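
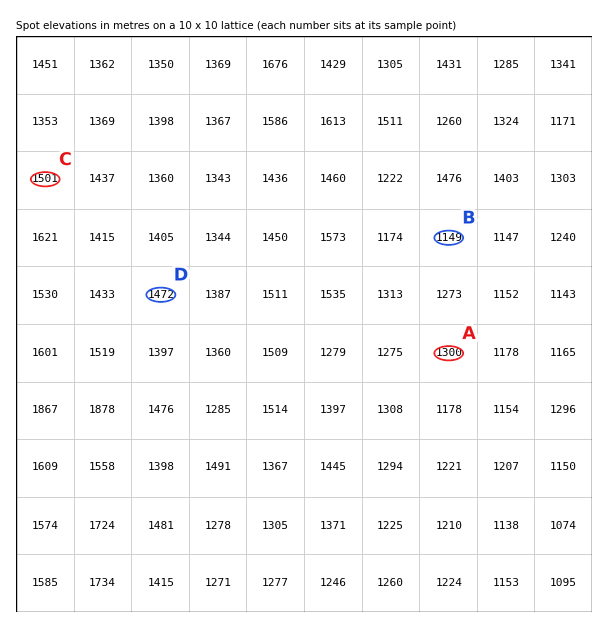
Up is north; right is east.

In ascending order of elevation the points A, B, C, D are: B A D C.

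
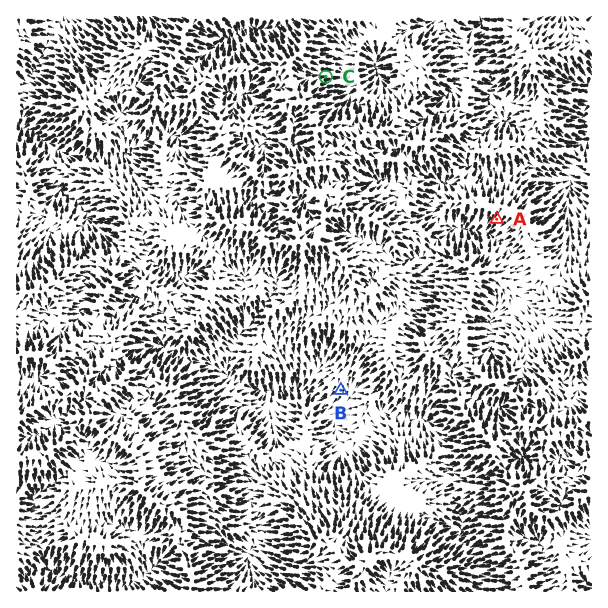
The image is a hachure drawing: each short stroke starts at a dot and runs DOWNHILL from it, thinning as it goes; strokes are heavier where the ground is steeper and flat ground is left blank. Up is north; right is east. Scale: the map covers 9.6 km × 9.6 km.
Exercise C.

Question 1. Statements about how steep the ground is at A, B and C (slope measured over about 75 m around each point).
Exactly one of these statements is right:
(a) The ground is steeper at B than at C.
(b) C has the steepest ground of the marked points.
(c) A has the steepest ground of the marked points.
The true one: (b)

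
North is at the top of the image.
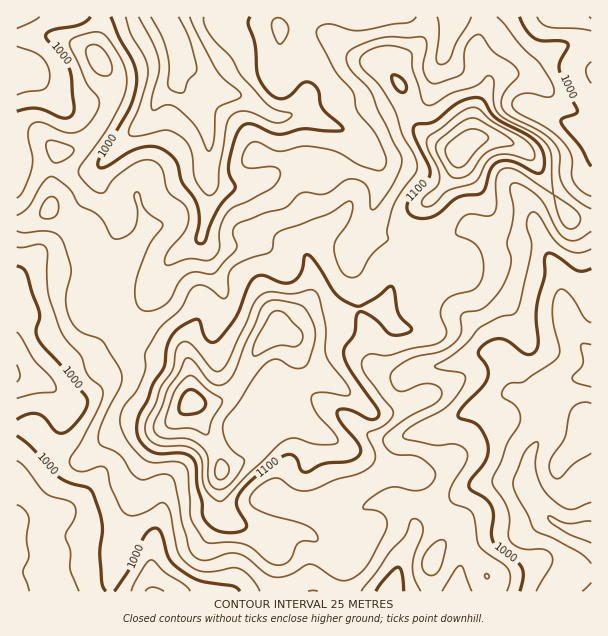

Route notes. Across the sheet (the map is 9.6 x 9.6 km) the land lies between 910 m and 1210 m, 1040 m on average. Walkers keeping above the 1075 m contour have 23.3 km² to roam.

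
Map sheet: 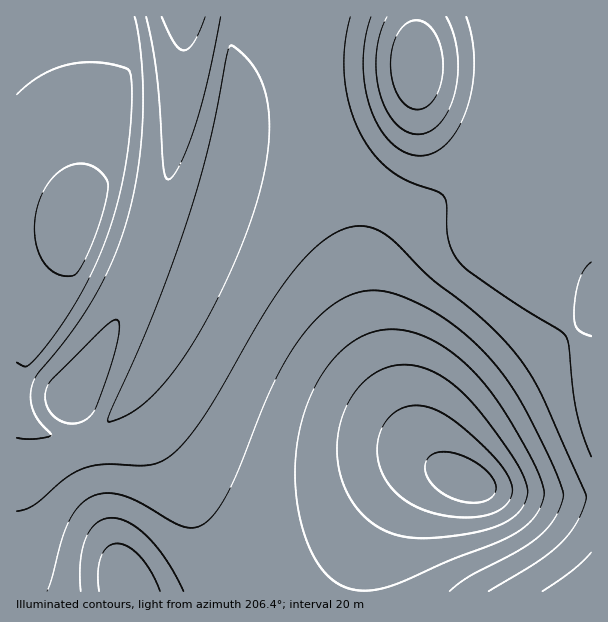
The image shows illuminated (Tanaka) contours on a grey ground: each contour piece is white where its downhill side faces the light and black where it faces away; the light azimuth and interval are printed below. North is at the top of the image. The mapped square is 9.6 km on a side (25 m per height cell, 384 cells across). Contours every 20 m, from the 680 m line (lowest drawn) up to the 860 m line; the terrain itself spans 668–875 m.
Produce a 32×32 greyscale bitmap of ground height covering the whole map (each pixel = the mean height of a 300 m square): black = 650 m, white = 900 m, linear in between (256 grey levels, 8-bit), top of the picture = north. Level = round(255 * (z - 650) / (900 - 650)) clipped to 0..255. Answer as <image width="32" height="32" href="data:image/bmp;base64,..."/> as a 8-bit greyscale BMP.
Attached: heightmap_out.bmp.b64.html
<image width="32" height="32" href="data:image/bmp;base64,Qk02CAAAAAAAADYEAAAoAAAAIAAAACAAAAABAAgAAAAAAAAEAAATCwAAEwsAAAABAAAAAAAAAAAAAAEBAQACAgIAAwMDAAQEBAAFBQUABgYGAAcHBwAICAgACQkJAAoKCgALCwsADAwMAA0NDQAODg4ADw8PABAQEAAREREAEhISABMTEwAUFBQAFRUVABYWFgAXFxcAGBgYABkZGQAaGhoAGxsbABwcHAAdHR0AHh4eAB8fHwAgICAAISEhACIiIgAjIyMAJCQkACUlJQAmJiYAJycnACgoKAApKSkAKioqACsrKwAsLCwALS0tAC4uLgAvLy8AMDAwADExMQAyMjIAMzMzADQ0NAA1NTUANjY2ADc3NwA4ODgAOTk5ADo6OgA7OzsAPDw8AD09PQA+Pj4APz8/AEBAQABBQUEAQkJCAENDQwBEREQARUVFAEZGRgBHR0cASEhIAElJSQBKSkoAS0tLAExMTABNTU0ATk5OAE9PTwBQUFAAUVFRAFJSUgBTU1MAVFRUAFVVVQBWVlYAV1dXAFhYWABZWVkAWlpaAFtbWwBcXFwAXV1dAF5eXgBfX18AYGBgAGFhYQBiYmIAY2NjAGRkZABlZWUAZmZmAGdnZwBoaGgAaWlpAGpqagBra2sAbGxsAG1tbQBubm4Ab29vAHBwcABxcXEAcnJyAHNzcwB0dHQAdXV1AHZ2dgB3d3cAeHh4AHl5eQB6enoAe3t7AHx8fAB9fX0Afn5+AH9/fwCAgIAAgYGBAIKCggCDg4MAhISEAIWFhQCGhoYAh4eHAIiIiACJiYkAioqKAIuLiwCMjIwAjY2NAI6OjgCPj48AkJCQAJGRkQCSkpIAk5OTAJSUlACVlZUAlpaWAJeXlwCYmJgAmZmZAJqamgCbm5sAnJycAJ2dnQCenp4An5+fAKCgoAChoaEAoqKiAKOjowCkpKQApaWlAKampgCnp6cAqKioAKmpqQCqqqoAq6urAKysrACtra0Arq6uAK+vrwCwsLAAsbGxALKysgCzs7MAtLS0ALW1tQC2trYAt7e3ALi4uAC5ubkAurq6ALu7uwC8vLwAvb29AL6+vgC/v78AwMDAAMHBwQDCwsIAw8PDAMTExADFxcUAxsbGAMfHxwDIyMgAycnJAMrKygDLy8sAzMzMAM3NzQDOzs4Az8/PANDQ0ADR0dEA0tLSANPT0wDU1NQA1dXVANbW1gDX19cA2NjYANnZ2QDa2toA29vbANzc3ADd3d0A3t7eAN/f3wDg4OAA4eHhAOLi4gDj4+MA5OTkAOXl5QDm5uYA5+fnAOjo6ADp6ekA6urqAOvr6wDs7OwA7e3tAO7u7gDv7+8A8PDwAPHx8QDy8vIA8/PzAPT09AD19fUA9vb2APf39wD4+PgA+fn5APr6+gD7+/sA/Pz8AP39/QD+/v4A////AICDipisvL+zopWPjpCRk5WXmZqbmpiUjoZ9dW1lX1lVfYCImKu4t6makIyMjpGTlpibnZ+goJ2Zk4yEe3JpYVt5fYaVpq+rnpGKiYqNkJOWmp2hpKeoqKainZaNgnZrYnV5go+dopyRiYWGiIuPk5ecoKWqrrG0tbSyrKGThHZpcXR8h5CTjoaBgYOGio6TmJ6kqrC2u8DFycrEtqOQf3Bsb3V9g4SAfHt8f4OIjZOZn6eutr3EzNTc39bCq5WCcmdpbXN3d3V0dXh8gYaMkpmhqbG6w8vT3OLg072mkHxrYWNlaWtsbG5wdHl+hIqRmaGqs7zFzdTY2NHDsJuHdGNcXGBiYmNlaGxwdXuBiI+YoaqzvMXLz9DMwrSjkH5tXVdhb3FlXV9iZ2xyeH6FjZafqLG6wcbIx8G2qZiHdmZZVWx7fHBdWV1iaG50e4KKk5ylrra8wMC9tqyejn5vYldSanl8dWVWWV5janB3f4ePmKCpsLW4t7OsoZOEdmlfWElbbXZ2bFpUWV9mbHN7goqTm6Kora+tqKCViHpuZF5ZQ0hebnRwYlJVW2Fob3d+ho2Um6CjpKKclIl8cWdgXFs/Pk1ib3FoVlFXXmRrcnmAh46Tl5qZlpCHfHJoYV1cXDw6PlVnb2xeT1NaYWdudXuCh4yPkI6Kg3pxaGBcW1tdOTc2RV1qbWVSUFZdZGpxdnyBhIaGhH53bmZfWlhZW103NTM5UmRsaVpOU1pgZ21yd3t+f356dGxkXVhWVlhaXDYzMTJFXWprYE9RV15jaW5ydnh5d3NsZFxWU1JUV1lbNTIwMDpVZmxmVE9VW2Fma25xc3RybmhgWVNQUVNWWFo1MjAwM0xibGpbTlNZXmNoa25vb25qZV5YVFJSU1ZXWDYyMDAxRF5rbWFPUlddYWVoa2xsamZiXVpWVFRUVVZWNzMxMTI9WWpvZlNRVltgY2ZoaWhlYFxaWlhXVlVVVVQ5NTMyMzlUaXFrWVFWWl5iZWZnZF1WUlRXWVhXVlVTUjs4NjU1OFBocm9fUVVaXmFjZWReUkdDSFFXWFdVVFJQPjs4ODg5TWd0c2RTVlpdYGJjYVZFNzM6SVRXVlRSUE9BPjw7OzxLZnV2aVVWWl1gYmJdTjgnIy0/T1VVU1FPTUVCQD8/QEtnd3puWVdbXWBhYVpHLh0ZIjdLU1RST01MSUZEQ0NETGh6fXNdWVxeYGFgWEMoFxQdM0hSUlBOTEtOS0lISElPa32Bd2FbXV9hYmBYQSYWExsySFFSUE1LSlJQTk1NTlRugYZ8ZV1fYWJiYVhEKRkVHzVJUVFPTUtJV1VUVFRVWnSHi4JqYWJjY2NiW0kxIB0nO0tRUU9MS0k="/>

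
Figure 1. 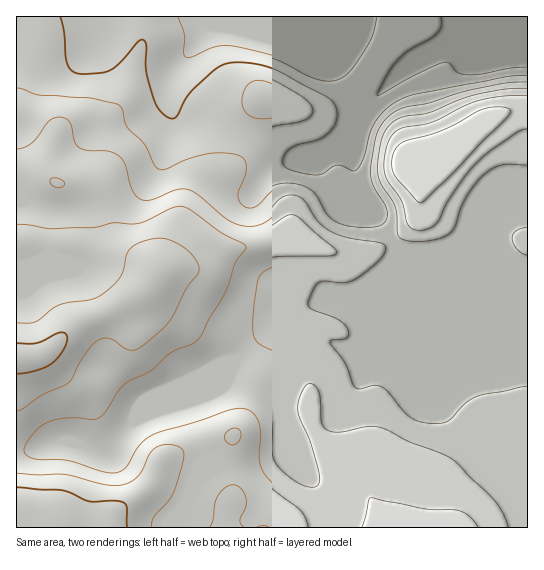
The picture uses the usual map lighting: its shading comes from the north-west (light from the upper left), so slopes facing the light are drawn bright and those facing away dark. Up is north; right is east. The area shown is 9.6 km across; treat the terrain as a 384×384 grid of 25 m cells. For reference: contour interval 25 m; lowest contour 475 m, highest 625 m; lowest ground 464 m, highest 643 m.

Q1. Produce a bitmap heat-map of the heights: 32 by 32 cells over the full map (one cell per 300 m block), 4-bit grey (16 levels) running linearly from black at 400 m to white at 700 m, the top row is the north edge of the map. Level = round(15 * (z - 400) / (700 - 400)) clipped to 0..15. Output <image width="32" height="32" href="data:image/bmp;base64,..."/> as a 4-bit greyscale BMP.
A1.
<image width="32" height="32" href="data:image/bmp;base64,Qk12AgAAAAAAAHYAAAAoAAAAIAAAACAAAAABAAQAAAAAAAACAAATCwAAEwsAABAAAAAAAAAAAAAAABEREQAiIiIAMzMzAERERABVVVUAZmZmAHd3dwCIiIgAmZmZAKqqqgC7u7sAzMzMAN3d3QDu7u4A////AMzMzLuqqqqqqZiJmZmZmYjMzLu7qqqqqpmIiZmZmZiIu7u6q7qqqqmYiJmZmZmIiKqqmZqqqqqpiIiZmZmIiIiZmIiJqqqqmIiImZmIiIiImIiIiJqqqqiIiIiIiId4iJmZmIiImZqYiIiIiHd3eIiqmZmIiIiJmIiId3d3d3d3qqqpmIiIiIiIiHd3d3d3d7u6qZmIiIiIiIh3d3d3d3fMuqqqmYiIiIiHd3d3d3d3u7uqqqmZiId3d3d3d3d3d6u7uqqqmYiHd3d3d3d3d3eaq7u7uqmYh3d3d3d3d3d3maqqq7uqmId3d3d3d3d3d5mZmqu7qqmHd3d3d3d3d3eZmZmqu6qpiIiIh3d3d3d3mZmZqqqqmZiJiId3d3d3d5mZmZmqqZiImYd2Z4h3d3eIiImYmZmHd4h2ZWeJh3d3iIiIiIiIdmZ3ZlVnmYh3d4mZmId3d3ZmZmVVaJmYd3eIiIiHZnd2ZlVVVXmqqYd3iIiId2ZmZmZVVVV5qqqYh3iId3ZlVmZmZVVEaJmamYh3h3dmVVVmZmZlVFd4iZmZd3d2ZlVVZmd2ZVRFZneJmWZmZmZUVVZmZlREREVVZndmVVVVVEVVZlRERERERERFZlVVVVRERERDMzRERERDM1VVVVVUQzMzMzM0RUREQzNVVVRVVEMzMzMzM0REREQz"/>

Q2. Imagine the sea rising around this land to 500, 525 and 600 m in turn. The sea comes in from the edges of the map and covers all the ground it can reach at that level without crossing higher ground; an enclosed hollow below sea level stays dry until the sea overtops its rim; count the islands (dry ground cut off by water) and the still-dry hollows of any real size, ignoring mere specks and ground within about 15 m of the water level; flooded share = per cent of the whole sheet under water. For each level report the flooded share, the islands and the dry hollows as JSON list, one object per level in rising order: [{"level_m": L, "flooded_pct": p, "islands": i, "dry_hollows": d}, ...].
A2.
[{"level_m": 500, "flooded_pct": 13, "islands": 0, "dry_hollows": 0}, {"level_m": 525, "flooded_pct": 24, "islands": 0, "dry_hollows": 0}, {"level_m": 600, "flooded_pct": 91, "islands": 0, "dry_hollows": 0}]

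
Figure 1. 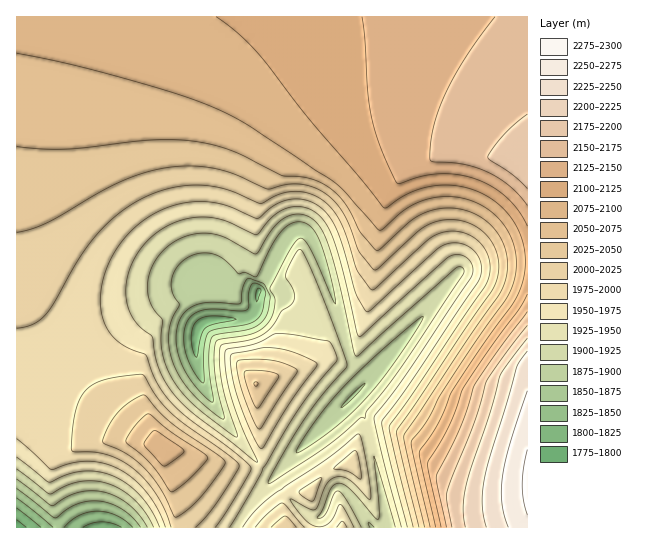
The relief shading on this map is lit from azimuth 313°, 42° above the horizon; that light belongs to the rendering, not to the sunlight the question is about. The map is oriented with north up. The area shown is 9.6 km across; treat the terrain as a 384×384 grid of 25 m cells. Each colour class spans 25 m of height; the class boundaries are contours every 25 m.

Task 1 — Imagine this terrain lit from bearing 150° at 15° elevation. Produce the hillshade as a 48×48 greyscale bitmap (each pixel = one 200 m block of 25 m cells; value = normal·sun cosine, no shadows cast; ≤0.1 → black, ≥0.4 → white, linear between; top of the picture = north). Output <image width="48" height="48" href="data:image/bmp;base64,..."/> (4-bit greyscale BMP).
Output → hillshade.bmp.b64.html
<image width="48" height="48" href="data:image/bmp;base64,Qk32BAAAAAAAAHYAAAAoAAAAMAAAADAAAAABAAQAAAAAAIAEAAATCwAAEwsAABAAAAAAAAAAAAAAABEREQAiIiIAMzMzAERERABVVVUAZmZmAHd3dwCIiIgAmZmZAKqqqgC7u7sAzMzMAN3d3QDu7u4A////AKu83d3cuYZ6vM21IzRpYlech1REVXd3d6u83d3cuYeKvM3YMkWLlFerhlVEVmd3d7u87t3cupiau8zcYkad6Fi6hlVFVmZnd7u97u3cupiau8zdtSVo7Yq5hVVFVWZmZ7u97u3cupmau7zN2kMjnty5dVRURVVmZrqs7u3cuqqru7uqraQiOKupdVRERFVWZqmZvd3cuqqqmIdmnNlCIkeoZVREREVVZpmIiau6qYiHZURGnN2TIiSIVUQzNERVVZiId3d3dlVUQzNXnN3ZMRN3VDMzM0RFVYiId3ZlVVRERERnnN3tkxJWMhIzM0RFVYiId3ZmVVVVREVnnN3e2TE0IREzMzREVYiId3dmVWZlVEZnnN3d7ZMhEREiM0REVYiIh3dmVmd2ZFVWnN3d3dkxERERIjRFVYiIh3dmZnh3ZVRVaszd3d2TERERERI0VYiIiHd2ZomIZTNENXms3d3YIRERAAESRYiIiId3ZpqZdCIiM0Vom7vcchERAAABI4iIiId3ZpqqcxAAA0VWeYnNxyEREAAAAYiIiIiHd4vLkgAAAEVWeHi922EREQAAAIiIiIiId3vdxAAAADVmeHet3bUREREAAJmZmIiIiHnf/HZkACVnh3ac3dpBEREREZmZmZmZiIit/+7sUDZ3h3aM3dyTEREREZmZmZmZmZiJvMzdhEZ4h2aL3d3HIREREZmZmZmZmZmYiIiu5UiJh2aL3d3cYRESIpmZmZqqqqqpmIid+CaZd1aKzd3dtSIjM5mZmaqqqrqqqZibyzN4d1aKzd3dymVERJmZmaqqu7u7qqmZvXFHdlaKzd3d3KdmVZmZmaqru7u7u6qqzsQ2hmaKzd3d3LmHZpmZmaqru7zMu7qqzutnh2eJzd3d3LqYd5mZmaqru7zMy7uqzv/LmHeJvd3d3LupiJmZmaqru7zMy7uqz//9uYiJvd3d3MupmJmZmaqqu7vMy7u6vv/9ypiIrN3d3MuqmZmZmZqqq7u7u7uqrP/+y6mIm93d3Mu6qZmZmZqqqru7u7uqqs7ty5mIib3d3Mu6qZmZmZmqqqq7u6qqqqu7qZiIiJrMzMu6mJmZmZmaqqqqqqqqmZmZmYiIiIiaqqqYh5mZmZmZmqqqqqqZmZmZiIiIiHd4iIh3d5mZmZmZmZmqqpmZmZmYiIiIiHd3d3d3d4mZmZmZmZmZmZmZmZiIiIiIh3d3d3d3d4iZmZmZmZmZmZmZmIiIiIiIh3d3d3d3d4iImZmZmZmZmZmYiIiIiIiIh3d3d3d3d4iIiJmZmZmZmZmIiIiIiIiId3d3d3d3d4iIiIiJmZmZiIiIiIiIiIiIh3d3d3d3d4iIiIiIiIiIiIiIiIiIiIiIh3d3d3d3d4iIiIiIiIiIiIiIiIiIiIiIiHd3d3d3d4iIiIiIiIiIiIiIiIiIiIiIiId3d3d3d4iIiIiIiIiIiIiIiIiIiIiIiIh3d3d3d4iIiIiIiIiIiIiIiIiIiIiIiIiId3d3d4iIiIiIiIiIiIiIiIiIiIiIiIiIh3d3dw=="/>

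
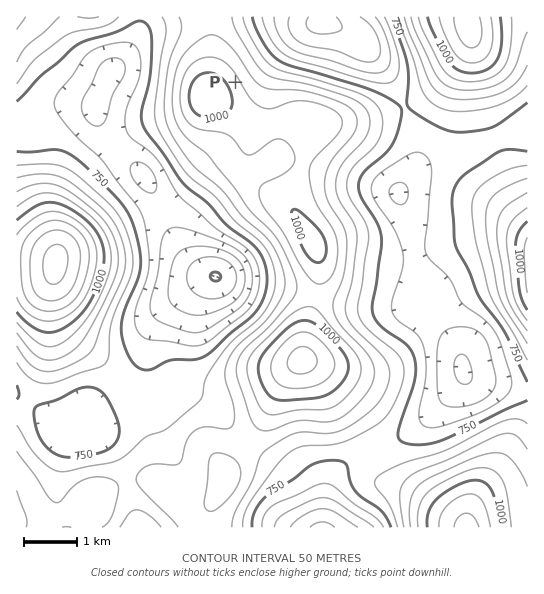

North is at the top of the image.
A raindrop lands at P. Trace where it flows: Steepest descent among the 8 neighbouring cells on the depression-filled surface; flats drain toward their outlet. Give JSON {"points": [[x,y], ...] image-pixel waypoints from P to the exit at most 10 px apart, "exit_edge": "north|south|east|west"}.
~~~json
{"points": [[235, 82], [246, 71], [257, 61], [267, 50], [278, 39], [289, 31], [299, 29], [310, 26], [319, 19], [322, 17]], "exit_edge": "north"}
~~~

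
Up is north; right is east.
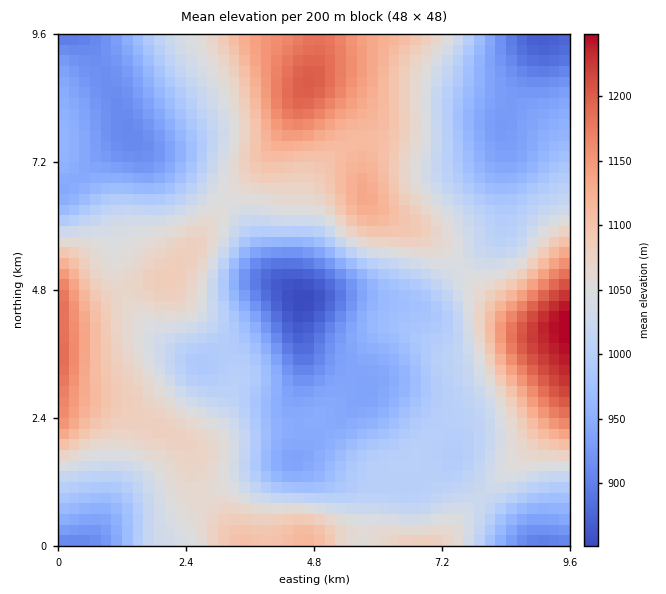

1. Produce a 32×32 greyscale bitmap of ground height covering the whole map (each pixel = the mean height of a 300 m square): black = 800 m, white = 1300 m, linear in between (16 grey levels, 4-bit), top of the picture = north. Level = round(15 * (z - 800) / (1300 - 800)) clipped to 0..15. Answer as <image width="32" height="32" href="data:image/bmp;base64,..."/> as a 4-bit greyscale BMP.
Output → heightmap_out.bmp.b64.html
<image width="32" height="32" href="data:image/bmp;base64,Qk12AgAAAAAAAHYAAAAoAAAAIAAAACAAAAABAAQAAAAAAAACAAATCwAAEwsAABAAAAAAAAAAAAAAABEREQAiIiIAMzMzAERERABVVVUAZmZmAHd3dwCIiIgAmZmZAKqqqgC7u7sAzMzMAN3d3QDu7u4A////ADNEVneImZmZmIiIiIdlQzNERFZ3iJmZmYiHd3eHZVREVVVmeIiIh3d3d2Znd3ZVVWZWZ3iIh2ZlVmZmZmZ3dmZ3ZneIiHdlRFVmZmZmd3d3h3d4iIh3VURVZmZmZmeIiJiIiIiIh2VERVVmZmZniJmpmIiIiHZlRERFVWZmZ4mrupmIiHd2VURERFVmZneKvLqZiId2ZlVERERFVmZ4msy6mYh2ZmZlQ0RERVZmeKvNupmIdmZmVDM0REVWZ4m83bqYh3ZmZlQyNEVVZmeKvN26mId3dmVDIjRFVWZnis3dupiIiHdlQyIjRVVWZ4q83bqYiIiHZDIiI0VVVmeJq825iIiZh1QyIiNFVmZ3iJq8qYiIiYdkMzM0Vmd3d3d4q5iHiIiIdUREVneIiId2d5p3d3eIiHZmZmeJmZiHZmeIZnd3d4h3d3d4mpmYd2Zmd1VmZmZ3d3iIiaqZh3ZmZmZFVVVVZ4iIiJmqmIdmVVVmVERERWd4mZmZqph3ZVRFVlREM0VWeJmZmZmYh2VERFVUQzNFVniaqqmZmYdlRERVVEM0RWZ4mru6qpmHZURERURDNFVneKvMu6qZh2VEREREQ0RWZ4mrzMuqmYdlRERERDNFVneJq8zLupmHZVQzM0M0RWd4iau8y7qZh3ZUMyMzNFVneJqru8u6qZh2VDIi"/>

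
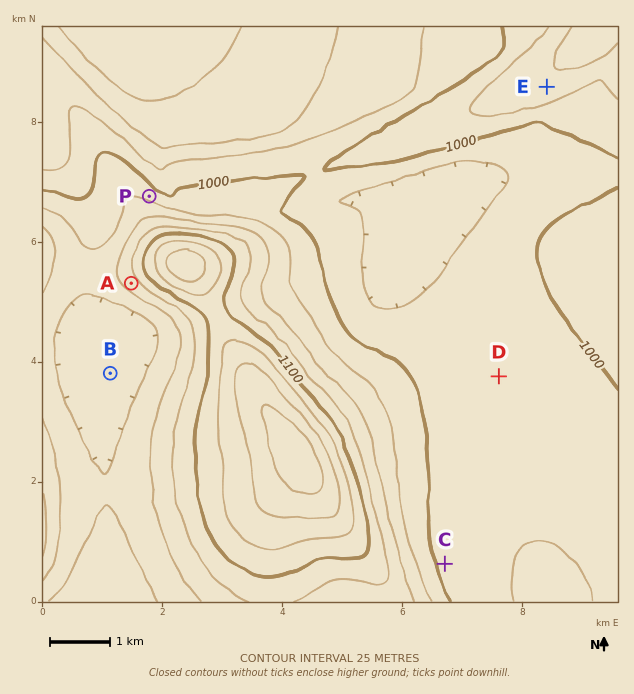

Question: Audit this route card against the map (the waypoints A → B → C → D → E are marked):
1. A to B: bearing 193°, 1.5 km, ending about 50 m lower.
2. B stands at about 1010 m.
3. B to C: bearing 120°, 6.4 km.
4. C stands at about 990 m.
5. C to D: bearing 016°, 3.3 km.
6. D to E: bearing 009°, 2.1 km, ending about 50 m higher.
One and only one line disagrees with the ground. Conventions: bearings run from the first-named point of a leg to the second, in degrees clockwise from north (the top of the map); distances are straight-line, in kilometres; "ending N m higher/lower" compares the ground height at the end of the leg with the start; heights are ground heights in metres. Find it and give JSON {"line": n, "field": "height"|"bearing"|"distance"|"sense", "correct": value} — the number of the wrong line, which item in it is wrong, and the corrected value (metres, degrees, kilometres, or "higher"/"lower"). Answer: {"line": 6, "field": "distance", "correct": 4.9}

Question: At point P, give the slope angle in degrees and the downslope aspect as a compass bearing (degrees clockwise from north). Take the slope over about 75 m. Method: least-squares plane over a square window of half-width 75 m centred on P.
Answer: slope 5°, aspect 30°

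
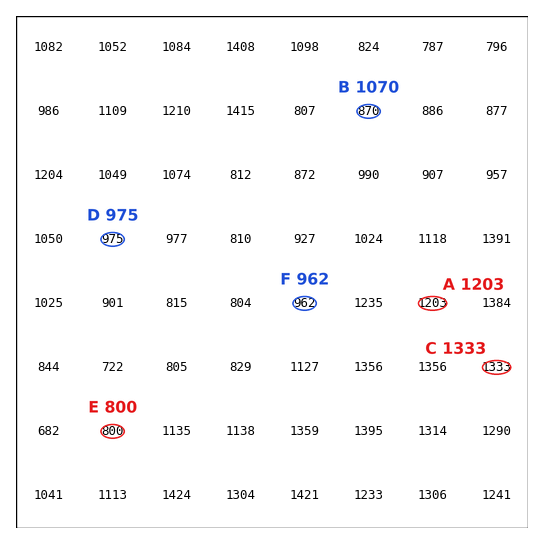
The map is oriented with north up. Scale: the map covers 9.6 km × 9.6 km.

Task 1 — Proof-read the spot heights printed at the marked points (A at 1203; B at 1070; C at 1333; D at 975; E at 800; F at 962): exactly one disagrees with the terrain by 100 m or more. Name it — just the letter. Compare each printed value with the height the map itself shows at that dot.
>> B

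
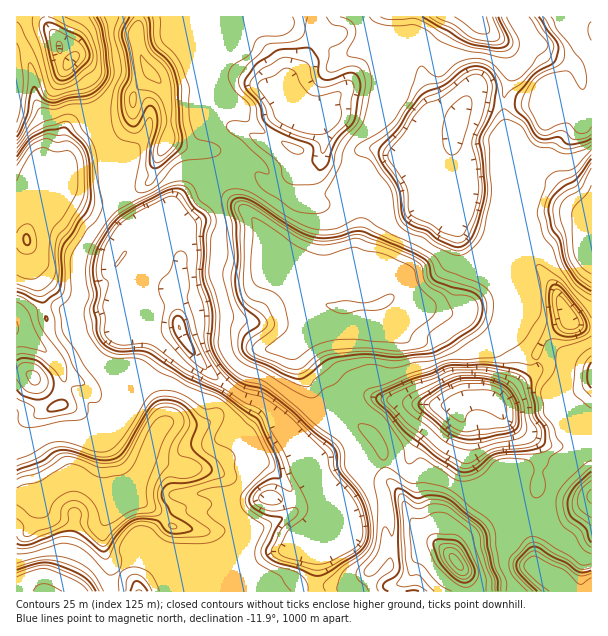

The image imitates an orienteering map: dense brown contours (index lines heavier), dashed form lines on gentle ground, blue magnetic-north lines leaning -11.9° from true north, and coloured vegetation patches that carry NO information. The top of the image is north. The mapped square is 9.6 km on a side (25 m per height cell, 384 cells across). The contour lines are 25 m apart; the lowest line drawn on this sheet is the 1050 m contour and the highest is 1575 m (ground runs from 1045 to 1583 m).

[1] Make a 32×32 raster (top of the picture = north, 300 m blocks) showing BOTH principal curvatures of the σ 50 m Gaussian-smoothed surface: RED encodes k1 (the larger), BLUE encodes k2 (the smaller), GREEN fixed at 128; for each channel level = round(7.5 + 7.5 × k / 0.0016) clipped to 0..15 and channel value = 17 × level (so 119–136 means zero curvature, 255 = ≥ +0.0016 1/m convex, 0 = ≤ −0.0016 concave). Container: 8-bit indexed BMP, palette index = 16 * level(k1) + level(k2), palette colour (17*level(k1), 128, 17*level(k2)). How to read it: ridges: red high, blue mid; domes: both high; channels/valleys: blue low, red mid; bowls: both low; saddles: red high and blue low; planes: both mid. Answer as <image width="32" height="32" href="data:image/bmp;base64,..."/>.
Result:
<image width="32" height="32" href="data:image/bmp;base64,Qk02CAAAAAAAADYEAAAoAAAAIAAAACAAAAABAAgAAAAAAAAEAAATCwAAEwsAAAABAAAAAAAAAIAAABGAAAAigAAAM4AAAESAAABVgAAAZoAAAHeAAACIgAAAmYAAAKqAAAC7gAAAzIAAAN2AAADugAAA/4AAAACAEQARgBEAIoARADOAEQBEgBEAVYARAGaAEQB3gBEAiIARAJmAEQCqgBEAu4ARAMyAEQDdgBEA7oARAP+AEQAAgCIAEYAiACKAIgAzgCIARIAiAFWAIgBmgCIAd4AiAIiAIgCZgCIAqoAiALuAIgDMgCIA3YAiAO6AIgD/gCIAAIAzABGAMwAigDMAM4AzAESAMwBVgDMAZoAzAHeAMwCIgDMAmYAzAKqAMwC7gDMAzIAzAN2AMwDugDMA/4AzAACARAARgEQAIoBEADOARABEgEQAVYBEAGaARAB3gEQAiIBEAJmARACqgEQAu4BEAMyARADdgEQA7oBEAP+ARAAAgFUAEYBVACKAVQAzgFUARIBVAFWAVQBmgFUAd4BVAIiAVQCZgFUAqoBVALuAVQDMgFUA3YBVAO6AVQD/gFUAAIBmABGAZgAigGYAM4BmAESAZgBVgGYAZoBmAHeAZgCIgGYAmYBmAKqAZgC7gGYAzIBmAN2AZgDugGYA/4BmAACAdwARgHcAIoB3ADOAdwBEgHcAVYB3AGaAdwB3gHcAiIB3AJmAdwCqgHcAu4B3AMyAdwDdgHcA7oB3AP+AdwAAgIgAEYCIACKAiAAzgIgARICIAFWAiABmgIgAd4CIAIiAiACZgIgAqoCIALuAiADMgIgA3YCIAO6AiAD/gIgAAICZABGAmQAigJkAM4CZAESAmQBVgJkAZoCZAHeAmQCIgJkAmYCZAKqAmQC7gJkAzICZAN2AmQDugJkA/4CZAACAqgARgKoAIoCqADOAqgBEgKoAVYCqAGaAqgB3gKoAiICqAJmAqgCqgKoAu4CqAMyAqgDdgKoA7oCqAP+AqgAAgLsAEYC7ACKAuwAzgLsARIC7AFWAuwBmgLsAd4C7AIiAuwCZgLsAqoC7ALuAuwDMgLsA3YC7AO6AuwD/gLsAAIDMABGAzAAigMwAM4DMAESAzABVgMwAZoDMAHeAzACIgMwAmYDMAKqAzAC7gMwAzIDMAN2AzADugMwA/4DMAACA3QARgN0AIoDdADOA3QBEgN0AVYDdAGaA3QB3gN0AiIDdAJmA3QCqgN0Au4DdAMyA3QDdgN0A7oDdAP+A3QAAgO4AEYDuACKA7gAzgO4ARIDuAFWA7gBmgO4Ad4DuAIiA7gCZgO4AqoDuALuA7gDMgO4A3YDuAO6A7gD/gO4AAID/ABGA/wAigP8AM4D/AESA/wBVgP8AZoD/AHeA/wCIgP8AmYD/AKqA/wC7gP8AzID/AN2A/wDugP8A/4D/AIKUlHLWlOajh4iHh4eYmKfFx6ek5ve1tsPT1sOkgoOyxJG1xqWllIaHh4eHh7W0tHOS1viTtKaj+9aSsjCBk/nWpJR01qJ2hoODhYaXtWJ0dnVgotTEpfbntIHHosbHpNfItbTZ5VBh+PfXlpjZtnSGh3WB1NSWlLXokYemp4SEp5iVYqe49ve0lYWHxYS055WHc8Oi9rbZ1oCGh4eGtbmomKe2l4eHxlGBg4XVUHLVhXZw5pT2g6SSl4eHhYWj6sjHqKjGx5e3tNnXt6bX9YSGkeintoSWx7TFx5iWloSTcoTo1pGC5qiVppaWh8i2hHVy13eXldeUc4Ln59all4WGhJGCdnPEyLeEdXWX13KEgdWnl6jHlLW1pJWjcaKmh6a1hJWHh4D4ydi1pte1cYD3p4en6IO2lGKEc1DD15eHhLTopYaHhMPHpKX4kICR55aHl8OAkZBgdYZ1YKbYh4W62ZOnpoeHlbXGtJCxpbWklYaGteajlJVxcHCztLiGpevGk6aGx8jItYNwxcWTxtmVdHNzgrPFprW3xsbFhZeko4HXheaSo6SkgKPo1frImMfGxsbX6OfHs7a4mIaVx7a1xpSno2N1lrOAlMelhLWHh4eHl4eIl5bXpIWYl8RhgJTldLeUdYeIs6NzxpOUpoeGp6emloaIqKbak4eYx2CzlMekt7V1d5eFlZO1x6iXh5eWhoanl6fItsiUh6iygMXIucW1gpZ3h4Zz1qTHqIeHh4eHh4eH1mKEhIeHl7Gj6KW2o7WSpZaHh3PElLWoh4eXl4eXyOjWtMWnh4eGhMW36qWklNVwl4eHg8aUtqeo58XE6Nekk7alUcWXh4eDxZa2lsiExqJxhodzkpPF+OaCg4OCkpWzgoN0k8iIhpTIhoeHl8ij1tSAYpPHs/rEgoSEhYeHx5N1h3dx54eGtbqYl5eH6IGHtvmzw6eVooOVlaWniIjZo4aId3HniIeDpsXYmIfogXd19JKVhoeHppaGhJSouKWCh4eHceiIh4eEo/fJuOmBh3TV+LO3l6iVlNjFo8ejcXSHh4WT14i2x7SypMbGkoWVtYD4gnaWg7TWlIODxue4koaHhaPZqcVitUCS1sW2l5P5YPZyh5a4tmN1dnVjx7jGcoZ1c7bFknSVdLPSk7XVo/iS94KHl9eTdYaWhIS3mNiUlISEtdRzdnaWw8ZwxWGk1MjogoeWpGN1dqa3cqWXl6XZhEKD2KVidbbWt3BgkrXm97SEh5enhnZ2hci2poiIhqjGpLOlx8e0lMe1cHKEtfiTc4eIiJiVlqellpaYh4eGhJLG+OSW6aOEt5CltZLD+bSGh4d3h5eoqHSVhJaTg3Klxrf3gdijdJY="/>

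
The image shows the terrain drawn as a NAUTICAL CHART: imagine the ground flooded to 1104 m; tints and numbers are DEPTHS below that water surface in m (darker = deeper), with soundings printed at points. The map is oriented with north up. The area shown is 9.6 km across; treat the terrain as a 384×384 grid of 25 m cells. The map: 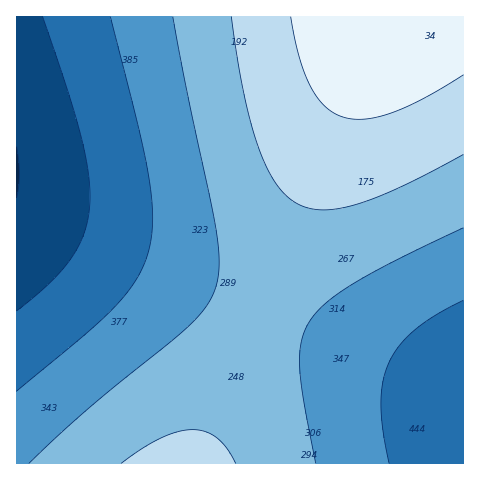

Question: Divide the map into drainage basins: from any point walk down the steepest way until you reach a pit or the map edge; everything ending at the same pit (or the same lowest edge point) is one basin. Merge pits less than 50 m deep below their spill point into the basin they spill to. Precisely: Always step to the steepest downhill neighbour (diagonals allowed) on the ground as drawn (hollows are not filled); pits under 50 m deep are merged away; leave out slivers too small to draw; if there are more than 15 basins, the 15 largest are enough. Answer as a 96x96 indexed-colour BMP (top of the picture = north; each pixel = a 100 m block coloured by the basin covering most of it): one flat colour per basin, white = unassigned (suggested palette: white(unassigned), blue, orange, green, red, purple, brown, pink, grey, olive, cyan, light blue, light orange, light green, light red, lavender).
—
<image width="96" height="96" href="data:image/bmp;base64,Qk12EgAAAAAAAHYAAAAoAAAAYAAAAGAAAAABAAQAAAAAAAASAAATCwAAEwsAABAAAAAAAAAA////ALR3HwAOf/8ALKAsACgn1gC9Z5QAS1aMAMJ34wB/f38AIr28AM++FwDox64AeLv/AIrfmACWmP8A1bDFABERERERERERERERERERERERERESIiIiIiIiIiIiIiIiIiIiIiIiIiIiIiIiIiIiIhERERERERERERERERERERERERESIiIiIiIiIiIiIiIiIiIiIiIiIiIiIiIiIiIiIhERERERERERERERERERERERERESIiIiIiIiIiIiIiIiIiIiIiIiIiIiIiIiIiIiIhERERERERERERERERERERERERERIiIiIiIiIiIiIiIiIiIiIiIiIiIiIiIiIiIiIhERERERERERERERERERERERERERIiIiIiIiIiIiIiIiIiIiIiIiIiIiIiIiIiIiIhEREREREREREREREREREREREREREiIiIiIiIiIiIiIiIiIiIiIiIiIiIiIiIiIiIhEREREREREREREREREREREREREREiIiIiIiIiIiIiIiIiIiIiIiIiIiIiIiIiIiIhEREREREREREREREREREREREREREiIiIiIiIiIiIiIiIiIiIiIiIiIiIiIiIiIiIhERERERERERERERERERERERERERESIiIiIiIiIiIiIiIiIiIiIiIiIiIiIiIiIiIhERERERERERERERERERERERERERESIiIiIiIiIiIiIiIiIiIiIiIiIiIiIiIiIiIhERERERERERERERERERERERERERERIiIiIiIiIiIiIiIiIiIiIiIiIiIiIiIiIiIhERERERERERERERERERERERERERERIiIiIiIiIiIiIiIiIiIiIiIiIiIiIiIiIiIhEREREREREREREREREREREREREREREiIiIiIiIiIiIiIiIiIiIiIiIiIiIiIiIiIhEREREREREREREREREREREREREREREiIiIiIiIiIiIiIiIiIiIiIiIiIiIiIiIiIhEREREREREREREREREREREREREREREiIiIiIiIiIiIiIiIiIiIiIiIiIiIiIiIiIhERERERERERERERERERERERERERERESIiIiIiIiIiIiIiIiIiIiIiIiIiIiIiIiIhERERERERERERERERERERERERERERESIiIiIiIiIiIiIiIiIiIiIiIiIiIiIiIiIhERERERERERERERERERERERERERERERIiIiIiIiIiIiIiIiIiIiIiIiIiIiIiIiIhERERERERERERERERERERERERERERERIiIiIiIiIiIiIiIiIiIiIiIiIiIiIiIiIhERERERERERERERERERERERERERERERIiIiIiIiIiIiIiIiIiIiIiIiIiIiIiIiIhEREREREREREREREREREREREREREREREiIiIiIiIiIiIiIiIiIiIiIiIiIiIiIiIhEREREREREREREREREREREREREREREREiIiIiIiIiIiIiIiIiIiIiIiIiIiIiIiIhERERERERERERERERERERERERERERERESIiIiIiIiIiIiIiIiIiIiIiIiIiIiIiIhERERERERERERERERERERERERERERERESIiIiIiIiIiIiIiIiIiIiIiIiIiIiIiIhERERERERERERERERERERERERERERERESIiIiIiIiIiIiIiIiIiIiIiIiIiIiIiIhERERERERERERERERERERERERERERERERIiIiIiIiIiIiIiIiIiIiIiIiIiIiIiIhERERERERERERERERERERERERERERERERIiIiIiIiIiIiIiIiIiIiIiIiIiIiIiIhEREREREREREREREREREREREREREREREREiIiIiIiIiIiIiIiIiIiIiIiIiIiIiIhEREREREREREREREREREREREREREREREREiIiIiIiIiIiIiIiIiIiIiIiIiIiIiIhERERERERERERERERERERERERERERERERESIiIiIiIiIiIiIiIiIiIiIiIiIiIiIhERERERERERERERERERERERERERERERERESIiIiIiIiIiIiIiIiIiIiIiIiIiIiIhERERERERERERERERERERERERERERERERESIiIiIiIiIiIiIiIiIiIiIiIiIiIiIhERERERERERERERERERERERERERERERERERIiIiIiIiIiIiIiIiIiIiIiIiIiIiIhERERERERERERERERERERERERERERERERERIiIiIiIiIiIiIiIiIiIiIiIiIiIiIhEREREREREREREREREREREREREREREREREREiIiIiIiIiIiIiIiIiIiIiIiIiIiIhEREREREREREREREREREREREREREREREREREiIiIiIiIiIiIiIiIiIiIiIiIiIiIhEREREREREREREREREREREREREREREREREREiIiIiIiIiIiIiIiIiIiIiIiIiIiIhERERERERERERERERERERERERERERERERERESIiIiIiIiIiIiIiIiIiIiIiIiIiIhERERERERERERERERERERERERERERERERERESIiIiIiIiIiIiIiIiIiIiIiIiIiIhERERERERERERERERERERERERERERERERERERIiIiIiIiIiIiIiIiIiIiIiIiIiIhERERERERERERERERERERERERERERERERERERIiIiIiIiIiIiIiIiIiIiIiIiIiIhEREREREREREREREREREREREREREREREREREREiIiIiIiIiIiIiIiIiIiIiIiIiIhEREREREREREREREREREREREREREREREREREREiIiIiIiIiIiIiIiIiIiIiIiIiIhEREREREREREREREREREREREREREREREREREREiIiIiIiIiIiIiIiIiIiIiIiIiIhERERERERERERERERERERERERERERERERERERESIiIiIiIiIiIiIiIiIiIiIiIiIhERERERERERERERERERERERERERERERERERERESIiIiIiIiIiIiIiIiIiIiIiIiIhERERERERERERERERERERERERERERERERERERERIiIiIiIiIiIiIiIiIiIiIiIiIhERERERERERERERERERERERERERERERERERERERIiIiIiIiIiIiIiIiIiIiIiIiIhERERERERERERERERERERERERERERERERERERERIiIiIiIiIiIiIiIiIiIiIiIiIhEREREREREREREREREREREREREREREREREREREREiIiIiIiIiIiIiIiIiIiIiIiIhEREREREREREREREREREREREREREREREREREREREiIiIiIiIiIiIiIiIiIiIiIiIhERERERERERERERERERERERERERERERERERERERESIiIiIiIiIiIiIiIiIiIiIiIhERERERERERERERERERERERERERERERERERERERESIiIiIiIiIiIiIiIiIiIiIiIhERERERERERERERERERERERERERERERERERERERERIiIiIiIiIiIiIiIiIiIiIiIhERERERERERERERERERERERERERERERERERERERERIiIiIiIiIiIiIiIiIiIiIiIhERERERERERERERERERERERERERERERERERERERERIiIiIiIiIiIiIiIiIiIiIiIhEREREREREREREREREREREREREREREREREREREREREiIiIiIiIiIiIiIiIiIiIiIhEREREREREREREREREREREREREREREREREREREREREiIiIiIiIiIiIiIiIiIiIiIhERERERERERERERERERERERERERERERERERERERERESIiIiIiIiIiIiIiIiIiIiIhERERERERERERERERERERERERERERERERERERERERESIiIiIiIiIiIiIiIiIiIiIhERERERERERERERERERERERERERERERERERERERERESIiIiIiIiIiIiIiIiIiIiIhERERERERERERERERERERERERERERERERERERERERERIiIiIiIiIiIiIiIiIiIiIhERERERERERERERERERERERERERERERERERERERERERIiIiIiIiIiIiIiIiIiIiIhEREREREREREREREREREREREREREREREREREREREREREiIiIiIiIiIiIiIiIiIiIhEREREREREREREREREREREREREREREREREREREREREREiIiIiIiIiIiIiIiIiIiIhERERERERERERERERERERERERERERERERERERERERERESIiIiIiIiIiIiIiIiIiIhERERERERERERERERERERERERERERERERERERERERERESIiIiIiIiIiIiIiIiIiIhERERERERERERERERERERERERERERERERERERERERERESIiIiIiIiIiIiIiIiIiIhERERERERERERERERERERERERERERERERERERERERERERIiIiIiIiIiIiIiIiIiIhERERERERERERERERERERERERERERERERERERERERERERIiIiIiIiIiIiIiIiIiIhEREREREREREREREREREREREREREREREREREREREREREREiIiIiIiIiIiIiIiIiIhEREREREREREREREREREREREREREREREREREREREREREREiIiIiIiIiIiIiIiIiIhEREREREREREREREREREREREREREREREREREREREREREREiIiIiIiIiIiIiIiIiIhERERERERERERERERERERERERERERERERERERERERERERESIiIiIiIiIiIiIiIiIhERERERERERERERERERERERERERERERERERERERERERERESIiIiIiIiIiIiIiIiIhERERERERERERERERERERERERERERERERERERERERERERERIiIiIiIiIiIiIiIiIhERERERERERERERERERERERERERERERERERERERERERERERIiIiIiIiIiIiIiIiIhERERERERERERERERERERERERERERERERERERERERERERERIiIiIiIiIiIiIiIiIhEREREREREREREREREREREREREREREREREREREREREREREREiIiIiIiIiIiIiIiIhEREREREREREREREREREREREREREREREREREREREREREREREiIiIiIiIiIiIiIiIhERERERERERERERERERERERERERERERERERERERERERERERESIiIiIiIiIiIiIiIhERERERERERERERERERERERERERERERERERERERERERERERESIiIiIiIiIiIiIiIhERERERERERERERERERERERERERERERERERERERERERERERERIiIiIiIiIiIiIiIhERERERERERERERERERERERERERERERERERERERERERERERERIiIiIiIiIiIiIiIhERERERERERERERERERERERERERERERERERERERERERERERERIiIiIiIiIiIiIiIhEREREREREREREREREREREREREREREREREREREREREREREREREiIiIiIiIiIiIiIhEREREREREREREREREREREREREREREREREREREREREREREREREiIiIiIiIiIiIiIhERERERERERERERERERERERERERERERERERERERERERERERERESIiIiIiIiIiIiIhERERERERERERERERERERERERERERERERERERERERERERERERESIiIiIiIiIiIiIhERERERERERERERERERERERERERERERERERERERERERERERERESIiIiIiIiIiIiIhERERERERERERERERERERERERERERERERERERERERERERERERERIiIiIiIiIiIiIhERERERERERERERERERERERERERERERERERERERERERERERERERIiIiIiIiIiIiIhEREREREREREREREREREREREREREREREREREREREREREREREREREiIiIiIiIiIiIhEREREREREREREREREREREREREREREREREREREREREREREREREREiIiIiIiIiIiIhERERERERERERERERERERERERERERERERERERERERERERERERERESIiIiIiIiIiIhERERERERERERERERERERERERERERERERERERERERERERERERERESIiIiIiIiIiIg=="/>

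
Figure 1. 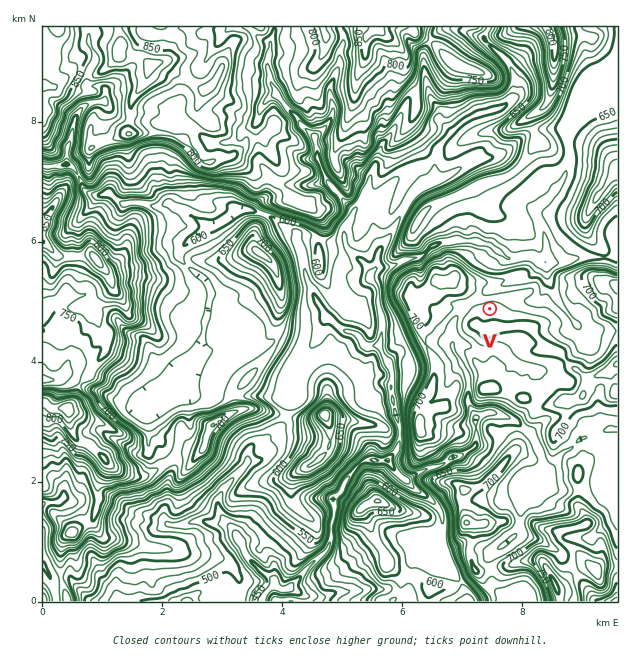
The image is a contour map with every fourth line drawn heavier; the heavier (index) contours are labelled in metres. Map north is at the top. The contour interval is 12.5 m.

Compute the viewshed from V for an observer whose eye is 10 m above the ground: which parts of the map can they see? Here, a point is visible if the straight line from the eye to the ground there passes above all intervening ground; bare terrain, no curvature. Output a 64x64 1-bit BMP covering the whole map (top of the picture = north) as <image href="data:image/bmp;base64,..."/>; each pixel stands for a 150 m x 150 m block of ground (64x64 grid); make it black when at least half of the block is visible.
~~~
<image width="64" height="64" href="data:image/bmp;base64,Qk0+AgAAAAAAAD4AAAAoAAAAQAAAAEAAAAABAAEAAAAAAAACAAATCwAAEwsAAAIAAAAAAAAA////AAAAAAAAAAAAAAAAAAAAAAAAAAAAAAAAAAAAAGAAAAAAAAAAwAAAAAAAAAOcAAAAAAAAAZAAAAAAAAAAABgAAAAAAAAAEwAAAAAAAPACAAAAAAEAHAAAAAAAAAAAAAAAAAAAAAAAAAAAAAAAAAAAAAAAAAAAAMDAAAAAAAABgGAAAAAAAAOAIAAAAAAAB8AwAAAAAAAeYDAAAAAAAB3AGAAAIAAAHwAcAYAgAAAeAA8BADgAANwAAAAAAABg+AAAAAAQABEEAAAAABAACAQAAAAAAAAGAgAAAAAAAAMBAAAAAAAAAQEAAAAAAACBAQAAAAAgAAEDAAAAADDwAwIAAAAAOP8PAEAAAAB8/x8AQAAAAD/9PwDAAAAAD8x/AMAAAAAH+H8B4AAAAAIMeAPgAAAAAAAQA8AAgAAAAHwHQAAAAAAe/IYAAAAAAH74wAAAAAAB/vjgAAAAAAf9+GAAAAAAH/n4cAAAAAAP//wwAAAAAAP//BAAAAAAAP/8BAAAAAAAD/8EADwAAAAH/wYADAAAAAf+A8AAAAgAA5yAYAAAfYACGIAgOAB+wB4AgAAQAD5gBwCAABAAP2ABgAAgeAA/fADIADA4CB//4MQgHBgIH//wxgAMGAQf/8DnAAwIAh/+AdcAAAgAD/gBnwAABAAPcA+PAAACAA7gH44AAAAABKAPgA=="/>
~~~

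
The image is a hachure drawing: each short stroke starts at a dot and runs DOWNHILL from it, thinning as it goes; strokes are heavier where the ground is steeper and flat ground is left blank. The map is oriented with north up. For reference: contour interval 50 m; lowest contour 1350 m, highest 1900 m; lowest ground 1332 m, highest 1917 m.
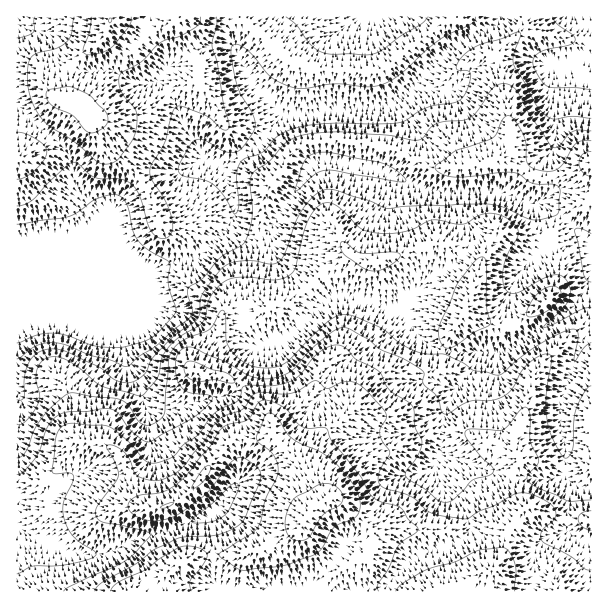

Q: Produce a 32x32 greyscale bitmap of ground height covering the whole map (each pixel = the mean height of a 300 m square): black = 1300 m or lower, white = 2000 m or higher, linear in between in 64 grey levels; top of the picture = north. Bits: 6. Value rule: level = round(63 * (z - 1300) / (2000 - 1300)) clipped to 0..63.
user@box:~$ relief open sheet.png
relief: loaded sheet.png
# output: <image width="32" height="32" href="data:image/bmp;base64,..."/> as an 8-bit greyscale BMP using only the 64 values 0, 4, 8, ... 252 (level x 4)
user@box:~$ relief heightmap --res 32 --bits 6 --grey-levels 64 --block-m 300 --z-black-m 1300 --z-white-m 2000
<image width="32" height="32" href="data:image/bmp;base64,Qk02CAAAAAAAADYEAAAoAAAAIAAAACAAAAABAAgAAAAAAAAEAAATCwAAEwsAAAABAAAAAAAAAAAAAAEBAQACAgIAAwMDAAQEBAAFBQUABgYGAAcHBwAICAgACQkJAAoKCgALCwsADAwMAA0NDQAODg4ADw8PABAQEAAREREAEhISABMTEwAUFBQAFRUVABYWFgAXFxcAGBgYABkZGQAaGhoAGxsbABwcHAAdHR0AHh4eAB8fHwAgICAAISEhACIiIgAjIyMAJCQkACUlJQAmJiYAJycnACgoKAApKSkAKioqACsrKwAsLCwALS0tAC4uLgAvLy8AMDAwADExMQAyMjIAMzMzADQ0NAA1NTUANjY2ADc3NwA4ODgAOTk5ADo6OgA7OzsAPDw8AD09PQA+Pj4APz8/AEBAQABBQUEAQkJCAENDQwBEREQARUVFAEZGRgBHR0cASEhIAElJSQBKSkoAS0tLAExMTABNTU0ATk5OAE9PTwBQUFAAUVFRAFJSUgBTU1MAVFRUAFVVVQBWVlYAV1dXAFhYWABZWVkAWlpaAFtbWwBcXFwAXV1dAF5eXgBfX18AYGBgAGFhYQBiYmIAY2NjAGRkZABlZWUAZmZmAGdnZwBoaGgAaWlpAGpqagBra2sAbGxsAG1tbQBubm4Ab29vAHBwcABxcXEAcnJyAHNzcwB0dHQAdXV1AHZ2dgB3d3cAeHh4AHl5eQB6enoAe3t7AHx8fAB9fX0Afn5+AH9/fwCAgIAAgYGBAIKCggCDg4MAhISEAIWFhQCGhoYAh4eHAIiIiACJiYkAioqKAIuLiwCMjIwAjY2NAI6OjgCPj48AkJCQAJGRkQCSkpIAk5OTAJSUlACVlZUAlpaWAJeXlwCYmJgAmZmZAJqamgCbm5sAnJycAJ2dnQCenp4An5+fAKCgoAChoaEAoqKiAKOjowCkpKQApaWlAKampgCnp6cAqKioAKmpqQCqqqoAq6urAKysrACtra0Arq6uAK+vrwCwsLAAsbGxALKysgCzs7MAtLS0ALW1tQC2trYAt7e3ALi4uAC5ubkAurq6ALu7uwC8vLwAvb29AL6+vgC/v78AwMDAAMHBwQDCwsIAw8PDAMTExADFxcUAxsbGAMfHxwDIyMgAycnJAMrKygDLy8sAzMzMAM3NzQDOzs4Az8/PANDQ0ADR0dEA0tLSANPT0wDU1NQA1dXVANbW1gDX19cA2NjYANnZ2QDa2toA29vbANzc3ADd3d0A3t7eAN/f3wDg4OAA4eHhAOLi4gDj4+MA5OTkAOXl5QDm5uYA5+fnAOjo6ADp6ekA6urqAOvr6wDs7OwA7e3tAO7u7gDv7+8A8PDwAPHx8QDy8vIA8/PzAPT09AD19fUA9vb2APf39wD4+PgA+fn5APr6+gD7+/sA/Pz8AP39/QD+/v4A////AJSYnKSwwMzMzMjAwMC8vLi4vLi4tLS8wMDAwLissKykkJCQlJigtMTQ0MTEyMjIxMC8vLy4sLC0uMDEuKysqKCMjIyQlJScrLzExMTM1NTUzMC8wLy0sKyssLSwqKSgoIiMkJScoKCoqKiosLzI1NzYyMDAvLi0sKiorLCooJygiIyQmKCotMDAsKSgrMDU3NzYzMC4tKicnKCkrLConKCEjJCUnKiwtLzEuKSkuMzY2NzQuKigmIyQlJigoJSIiISMkJCYoKScoLTEsKi0xNDU1MCsnJSMiIyQkJSQiICIcISUlJiknIyQnLi8tLzIzMzEsKiknIyEiIyQlJSIgIRkfJScnJiIfISMoLzAxMjEvLSsqKCckIiMkJSUkIR8hFxwiIyMiHRsdHyMqLTAyLSwsLCooJiMhIiMjJCQgHiETGBwdHR0ZGRweHyImLS0rKiorKiclIiAfICAiIx8dIBMYGhoXFBMWHCEjIyMkJCYpKCknJCIgHx0dHR8iIBweERcZFhIPDxMcJCQiHhscHyYnJiQjIR8eHBoZGyAgHBwMERENCgoKDhcfHxwaGRkaICQkIR8cGhsaGBcXGh4dGwgJCQgICAgIDRUaGxoZGRkaHyAeGxkYGx0bGhoYGBsaCAgICAgICAgJDBYbGhoaGRgaGhkYGBgaHR0aGhsaFxcICAgICAgICAkNExkaGhoZGRgYGBgYGBkcHRkXGR0ZFAgICAgICAgICQwOFRYWFhcZGRkaGhkZGRocGRUVFxYSCAgICAgICAgJCgoPERESFhkaGxsbGhoaGhsaFRQUFBIICAgICAgJCw0LCgoNDw8UGBoaGRgZGhoaGRoXFBMTEgkJCQgICAoODgwLCgsODhIYGhgVFBUWFxYXGRcTExITDQwLCQkICw8NCwsKCg8PDxQXFBMSEhISEhISERARExQQDgwLCwsNDgwKCgkKEBEODxEQDw4ODg8QEA8QERITFRMRDg0QEBANCgkICAoOEQ8NDQ0NDQ4QEhMTExISEhMXFBIQERMTEQ8MCQgJCQkNEA4ODg8PEBAREhMTExIPEBUSERIVFhUSEA0LCw0LCAkLDQ0NDQ0MDQ8QERITEQ0MDxATFhcXFRMQDg0NDgsIBwcHBwcHBwgKDAwOERIOCQkIERUXFxYUERAODw8NCQgICAgHBwcHBgcICQsPDwoGBQURFRUVFBMQDg4PDwwICAkKCgoKCgoIBggJCgwMBwQEBBEUFBUVFBMQDw8PDAgJCwsKCgoKCwsIBwkKCwkFBAQEDxASFRgXFBMREA8LCQoLCgkICAcICgoIBwgJCQcFBQQNDhATGBoWFBQTEAwLCwoJCAcGBgYHCQoKCAYHCAYEAw="/>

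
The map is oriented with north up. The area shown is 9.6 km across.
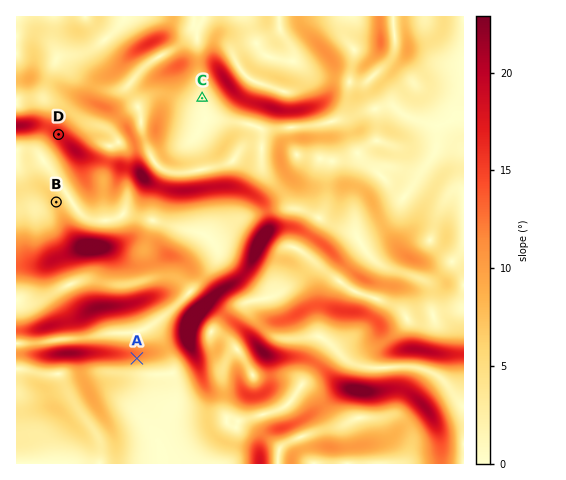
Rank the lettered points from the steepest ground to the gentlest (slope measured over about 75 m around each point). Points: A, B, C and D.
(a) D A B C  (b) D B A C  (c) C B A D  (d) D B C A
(a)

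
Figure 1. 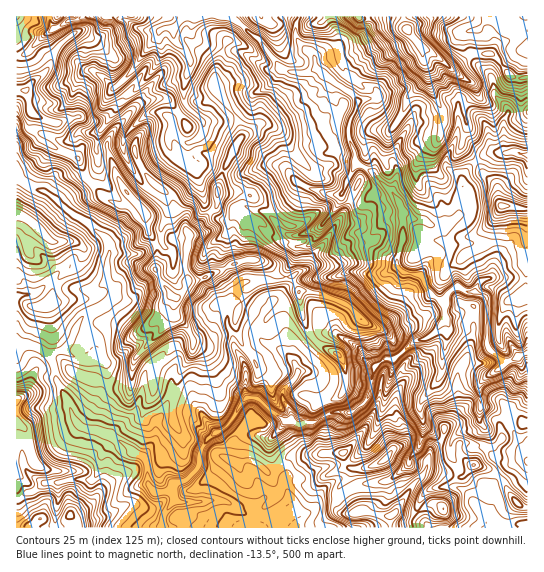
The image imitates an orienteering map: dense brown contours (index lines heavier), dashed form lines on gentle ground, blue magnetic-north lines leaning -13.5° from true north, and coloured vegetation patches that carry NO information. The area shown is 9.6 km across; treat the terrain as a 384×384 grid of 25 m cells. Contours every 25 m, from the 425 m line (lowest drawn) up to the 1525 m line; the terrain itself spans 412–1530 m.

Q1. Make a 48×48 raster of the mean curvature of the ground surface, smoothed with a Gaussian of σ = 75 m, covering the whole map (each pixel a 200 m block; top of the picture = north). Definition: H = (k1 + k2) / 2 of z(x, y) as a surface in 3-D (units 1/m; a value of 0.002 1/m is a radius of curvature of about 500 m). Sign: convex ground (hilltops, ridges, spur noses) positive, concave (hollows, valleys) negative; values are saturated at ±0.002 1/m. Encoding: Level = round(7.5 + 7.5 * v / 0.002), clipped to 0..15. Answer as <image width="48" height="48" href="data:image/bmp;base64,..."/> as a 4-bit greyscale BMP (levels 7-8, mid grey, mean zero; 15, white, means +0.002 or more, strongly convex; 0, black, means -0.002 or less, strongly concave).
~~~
<image width="48" height="48" href="data:image/bmp;base64,Qk32BAAAAAAAAHYAAAAoAAAAMAAAADAAAAABAAQAAAAAAIAEAAATCwAAEwsAABAAAAAAAAAAAAAAABEREQAiIiIAMzMzAERERABVVVUAZmZmAHd3dwCIiIgAmZmZAKqqqgC7u7sAzMzMAN3d3QDu7u4A////AIuli6dlZmOIiIiIh3d3cyUlilQkZGd2U1nTrpdpiLd7mZlmeHdlXN/rr5WO+GZom0e3i4tlm5pDM1VXeIZnOmipWdKf9zeF+2RlilmmVhM62YiJh4aJWIRVZ9oBRFhos5cjJEWphzwyPIeJaYZ2t3dDE4+1aZRqhmju7cZ4u0udJKiYioZ2V5vetQX5dtynZlyVV4aIZFmMkOupp5mbyLZb/QP4N7tGZnxjVniGNmh7oOuIlIqr2+0Tr+DcOniYaIxlZ3dEiXaL0gfHUiu4yH7Am/c4h4Zdd7xmdVVmiYeqdyB8r0MAfFb2hsYN+HFbbKd2dYiHaXWohMwO+ABHAACOSpA9y4C5e6NXVYh4paaIZq4kgNLP+pEMfXBoesB8x/2XNoiI5KloZ4yAC4X5i/wgnZQVaKHvimp0WKl31oloZ4mh67CKds2Q2OlReoB7eFmErall12lZV4iw6roWdbyA9dyTbJQCxlqVt1ZDzThmh4mR2JZIZvkgAPmkXL3ANmdVV4ZYToNl+bg5mGV3n/cLRAyYOuYLUlV6ZpdZyMgj6phJZndppyCLf2AJSNUvSniIhIdlrqyWt4eHWIZ7c1u++ppjN7grl1iIdWiHSNm+ZXW4aHW5d2r8qWi2GbkMl3y6l2VnU5uqIlaYV4XFVp+2WIepO8sNmFaKmZl1UWrNZTRpVEXnz/yFNYgzL5UNu2ZYZFZ1Yz2qxmZZp1b7t4p0Z6srUCKqimh2mIdWWX053elCV7yyACUjVzI9xcMUWWmWaadIjf46cr36zcbfu6iHYXhJq5lXm3poZbg1YWpLoHWv/JdalYmGc6yHa6lmemeNy8pFiXdq4yRldURU6UhppTqYZ3iGaWjKqoM1KOSq/YOFZmRDP2RotxuYeZh2WIy3ZSNVetRcuXR2iW3qCeiXh0lWZlfIVsqHQkV6nOdJo4ZHdpd94uh5hydodlS+rJd0R6zarYSJkblGqnZolzhIk0mXh1S/2nQ0VXyH9zjKUe2byoVUEhyIYn2lhkS6Y0VVeMheoayoQ8tXiYMozUb1RI1ZtFi7hEelWbN/J8dURFxjNVOLqaJwtGx5Q0yYtzeYnrG7DnNGdlzJZFa5eqGGg2qpO2ZVdTyturLzX1RoeWj4RmiFZ7Ckk6qtLJVDJSumU4L1H3RWVHfNqIp2iIG32DuehahXilprtVNfGNdK02aLqsp2eHLLzxZ7s+ZljE7KzvpJ81RLY1ani5h3eKCXbJR6xJGVbUx3WdQ2vnWmWnqmiodod8VXR9RLlHnVOpuIdbcGervDiKt0SYiHd5NUJbd5MV1Eea1TRaowd6ZSa9qJhniYhTiERVbHNP8oulnqdDFpCm2UOOmahUNGRKd5RHnoj7YK/GadY0SvgcjIJsiWVyinWYd4lozp+UNsZEStg4i8w1WVZ3hWsopjWHh3iavudJzoRqVb+XuoeDVmlnvMMrglVkRnZ47FJHaId4ggn/vbU0NIir2wGtc8pyVHrPtDI0WGZ6qUACICOJiFVVIE3Kgb2J/4maiZmZdniQ=="/>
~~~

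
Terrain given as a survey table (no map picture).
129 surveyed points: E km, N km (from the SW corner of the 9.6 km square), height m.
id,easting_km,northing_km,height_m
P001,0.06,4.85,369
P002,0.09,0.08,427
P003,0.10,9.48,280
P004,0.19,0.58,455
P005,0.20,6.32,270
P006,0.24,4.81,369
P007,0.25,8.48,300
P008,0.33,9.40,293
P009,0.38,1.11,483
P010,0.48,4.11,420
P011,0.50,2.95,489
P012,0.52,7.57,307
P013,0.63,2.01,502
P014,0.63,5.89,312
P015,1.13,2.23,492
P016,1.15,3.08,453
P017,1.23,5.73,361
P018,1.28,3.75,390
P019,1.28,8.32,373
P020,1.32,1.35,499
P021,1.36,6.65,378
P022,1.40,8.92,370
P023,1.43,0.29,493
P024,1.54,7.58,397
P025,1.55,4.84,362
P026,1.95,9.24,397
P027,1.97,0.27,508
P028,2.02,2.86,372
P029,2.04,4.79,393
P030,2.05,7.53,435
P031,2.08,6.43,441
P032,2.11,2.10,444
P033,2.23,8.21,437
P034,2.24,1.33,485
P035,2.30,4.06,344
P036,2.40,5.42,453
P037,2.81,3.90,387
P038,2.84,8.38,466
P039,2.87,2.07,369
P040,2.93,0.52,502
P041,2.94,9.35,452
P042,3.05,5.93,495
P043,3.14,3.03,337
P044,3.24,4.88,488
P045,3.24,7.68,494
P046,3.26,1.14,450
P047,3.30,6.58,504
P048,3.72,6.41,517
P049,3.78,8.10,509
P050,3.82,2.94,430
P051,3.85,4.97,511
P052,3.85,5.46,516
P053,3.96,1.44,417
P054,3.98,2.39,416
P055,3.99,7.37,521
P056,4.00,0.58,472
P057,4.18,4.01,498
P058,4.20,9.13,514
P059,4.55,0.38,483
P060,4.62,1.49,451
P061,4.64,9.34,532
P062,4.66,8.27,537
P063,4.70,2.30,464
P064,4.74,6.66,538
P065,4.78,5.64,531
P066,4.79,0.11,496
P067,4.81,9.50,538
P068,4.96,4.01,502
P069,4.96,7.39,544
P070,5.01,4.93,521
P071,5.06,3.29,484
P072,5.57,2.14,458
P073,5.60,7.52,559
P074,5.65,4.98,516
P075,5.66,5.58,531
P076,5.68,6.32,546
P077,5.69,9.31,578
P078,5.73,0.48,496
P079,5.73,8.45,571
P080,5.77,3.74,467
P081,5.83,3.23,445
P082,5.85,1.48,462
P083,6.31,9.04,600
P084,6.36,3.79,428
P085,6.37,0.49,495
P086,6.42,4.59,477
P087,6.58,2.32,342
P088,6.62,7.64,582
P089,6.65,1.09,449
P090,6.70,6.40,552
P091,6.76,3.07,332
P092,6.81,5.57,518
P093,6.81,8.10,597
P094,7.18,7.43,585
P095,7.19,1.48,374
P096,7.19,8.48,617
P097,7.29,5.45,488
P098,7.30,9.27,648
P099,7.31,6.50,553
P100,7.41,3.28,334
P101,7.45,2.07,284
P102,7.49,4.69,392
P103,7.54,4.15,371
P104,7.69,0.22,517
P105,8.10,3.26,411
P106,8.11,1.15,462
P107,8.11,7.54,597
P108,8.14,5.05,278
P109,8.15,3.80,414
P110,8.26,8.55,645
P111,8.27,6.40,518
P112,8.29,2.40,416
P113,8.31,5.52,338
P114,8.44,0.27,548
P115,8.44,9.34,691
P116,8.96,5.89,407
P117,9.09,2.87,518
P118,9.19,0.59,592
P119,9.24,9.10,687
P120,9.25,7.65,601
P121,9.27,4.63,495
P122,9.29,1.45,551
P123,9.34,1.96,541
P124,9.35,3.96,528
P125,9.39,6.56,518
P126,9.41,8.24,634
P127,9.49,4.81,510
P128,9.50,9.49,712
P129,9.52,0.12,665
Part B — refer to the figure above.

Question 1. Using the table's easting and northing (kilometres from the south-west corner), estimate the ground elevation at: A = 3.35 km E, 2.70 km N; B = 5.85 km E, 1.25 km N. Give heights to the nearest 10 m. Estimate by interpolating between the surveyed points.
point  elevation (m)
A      350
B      470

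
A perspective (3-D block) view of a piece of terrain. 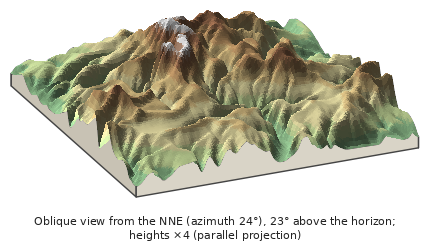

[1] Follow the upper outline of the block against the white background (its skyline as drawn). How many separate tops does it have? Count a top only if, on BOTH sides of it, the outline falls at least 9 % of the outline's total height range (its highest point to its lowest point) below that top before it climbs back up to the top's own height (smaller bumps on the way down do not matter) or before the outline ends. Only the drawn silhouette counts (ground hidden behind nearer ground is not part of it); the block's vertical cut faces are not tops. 1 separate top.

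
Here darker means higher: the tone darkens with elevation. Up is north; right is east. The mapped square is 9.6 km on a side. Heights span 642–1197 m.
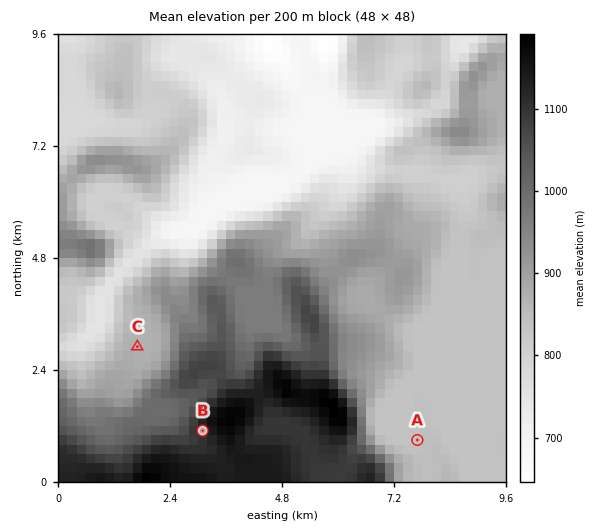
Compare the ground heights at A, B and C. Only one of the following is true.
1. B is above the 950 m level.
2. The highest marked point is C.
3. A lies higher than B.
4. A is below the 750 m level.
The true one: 1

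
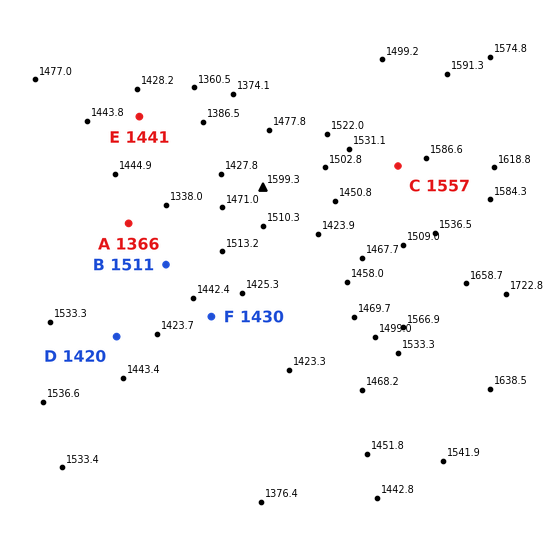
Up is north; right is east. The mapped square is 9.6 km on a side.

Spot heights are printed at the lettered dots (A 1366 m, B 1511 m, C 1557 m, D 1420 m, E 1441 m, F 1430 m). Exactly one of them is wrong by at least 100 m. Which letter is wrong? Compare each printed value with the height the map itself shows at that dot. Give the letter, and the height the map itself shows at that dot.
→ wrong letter B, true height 1386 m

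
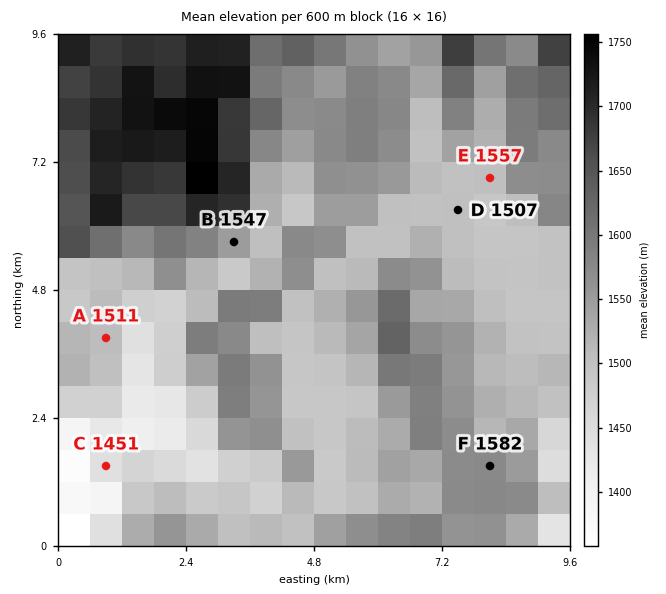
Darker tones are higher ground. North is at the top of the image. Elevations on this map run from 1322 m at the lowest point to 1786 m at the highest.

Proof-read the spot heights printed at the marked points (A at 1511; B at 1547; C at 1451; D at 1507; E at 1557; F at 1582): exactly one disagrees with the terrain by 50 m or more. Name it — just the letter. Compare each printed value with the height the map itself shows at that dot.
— E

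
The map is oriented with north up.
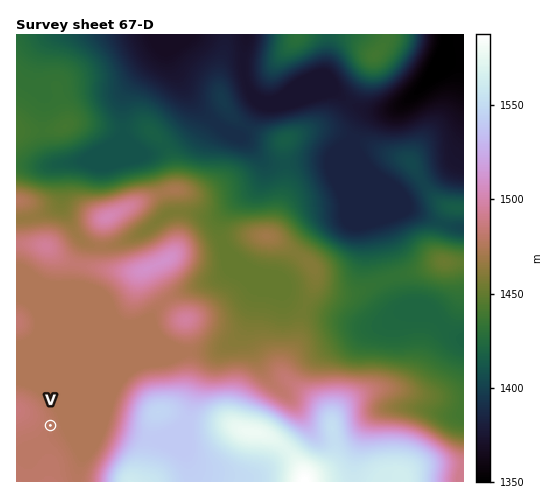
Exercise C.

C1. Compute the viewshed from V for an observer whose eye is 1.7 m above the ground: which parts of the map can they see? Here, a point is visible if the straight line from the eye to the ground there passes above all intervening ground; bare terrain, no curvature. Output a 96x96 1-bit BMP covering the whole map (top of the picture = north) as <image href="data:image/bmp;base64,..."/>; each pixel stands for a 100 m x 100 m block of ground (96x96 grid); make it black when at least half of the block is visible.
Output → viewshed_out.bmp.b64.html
<image width="96" height="96" href="data:image/bmp;base64,Qk2+BAAAAAAAAD4AAAAoAAAAYAAAAGAAAAABAAEAAAAAAIAEAAATCwAAEwsAAAIAAAAAAAAA////AAAAAAD/7/4AAAAAAAAAAAD/j/8AAAAAAAAAAAD/j/8AAAAAAAAAAAD/z/8AAAAAAAAAAAD///+AAAAAAAAAAAD///+AAAAAAAAAAAA///+AAAAAAAAAAAAf///AAAAAAAAAAAAP///AAAAAAAAAAAAP///gAAAAAAAAAAAP///gAAAAAAAAAAAf///gAAAAAAAAAAD////wAAAAAAAAAAD////wAAAAAAAAAAD////wAAAAAAAAAAA////4AAAAAAAAAAAA///4AAAAAAAAAAAB///4AAAAAAAAAAAB///wAAAAAAAAAAAD///wAAAAAAAAAAAH///wAAAAAAAAAAAH///gAAAAAAAAAAAP///AAAAAAAAAAAAP///AAAAAAAAAAAAf///gAAAAAAAAAAAf///4AAAAAAAAAAA////+AAAAAAAAAAB/////AAAAAAAAAAB/////wAAAAAAAAAD/////8AAAAAAAAAD//////AAAAAAAAAD//////gAAAAAAAAD//////AAAAAAAAAD//////AAAAAAAAAD/////+AAAAAAAAAAP////8AAAAAAAAAAP////wAAAAAAAAAAP////gAAAAAAAAAAf////AAAAAAAAAAAf////AAAAAAAAAAAf////gAAAAAAAAAAf////wAAAAAAAAAA/////4AAAAAAAAAA/////8AAAAAAAAAA/////8AAAAAAAAAA///8P8AAAAAAAAAB//gAD4AAAAAAAAAD/4AAAAAAAAAAAAAD/wAAAAAAAAAAAAAD/gAAAAAAAAAAAAAD+AAAAAAAAAAAAAAAAAAAAAAAAAAAAAAAAAAAAAAAAAAAAAAAAAGAAAAAAAAAAAAAAAPgAAAAAAAAAAAAAAfwAAAAAAAAAAAAAAf4AAAAAAAAAAAAAAAMAAAAAAAAAAAAAAAAAAAAAAAAAAAAAAAAAAAAAAAAAAAAAAAAAAAAAAAAAAAAAAAAAAAAAAAAAAAAAAAAAAAAAAAAAAAAAAAAAAAAAAAAAAAAAAAAAAAAAAAAAAAAAAAAAAAAAAAAAAAAAAAAAAAAAAAAAAAAAAAAAAAAAAAAAAAAAAAAAAAAAAAAAAAAAAAAAAAAAAAAAAAAAAAAAAAAAAAAAAAAAAAAAAAAAAAAAAAAAAAAAAAAAAAAAAAAAAAAAAAAAAAAAAAAAAAAAAAAAAAAAAAAAAAAAAAAAAAAAAAAAAAAAAAAAAAAAAAAAAAAAAAAAAAAAAAAAAAAAAAAAAAAAAAAAAAAAAAAAAAAAAAAAAAAAAAAAAAAAAAAAAAAAAAAAAAAAAAAAAAAAAAAAAAAAAAAAAAAAAAAAAAAAAAAAAAAAAAAAAAAAAAAAAAAAAAAAAAAAAAAAAAAAAAAAAAAAAAAAAAAAAAAAAAAAAAAAAAAAAAAAAAAAAAAAAAAAAAAAAAAAAAAAAAAAAAAAAAAAAAAAAAAAAAAAAAAAAAAAAAAAAAAAAAAAAAAAAAAAAAAAAAAAAAAAAAAAAAAAAAAAAAAAAAAAAAAAAAAAAAA="/>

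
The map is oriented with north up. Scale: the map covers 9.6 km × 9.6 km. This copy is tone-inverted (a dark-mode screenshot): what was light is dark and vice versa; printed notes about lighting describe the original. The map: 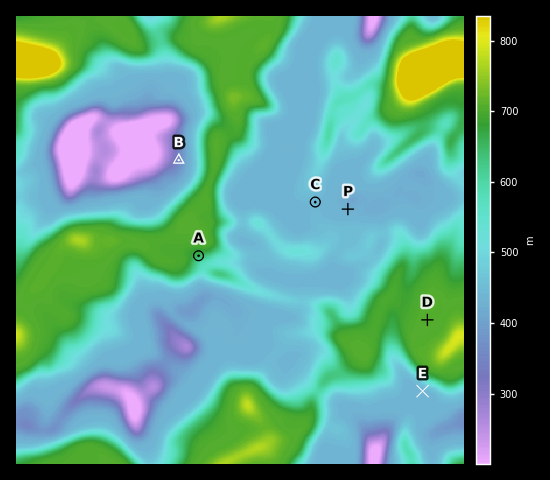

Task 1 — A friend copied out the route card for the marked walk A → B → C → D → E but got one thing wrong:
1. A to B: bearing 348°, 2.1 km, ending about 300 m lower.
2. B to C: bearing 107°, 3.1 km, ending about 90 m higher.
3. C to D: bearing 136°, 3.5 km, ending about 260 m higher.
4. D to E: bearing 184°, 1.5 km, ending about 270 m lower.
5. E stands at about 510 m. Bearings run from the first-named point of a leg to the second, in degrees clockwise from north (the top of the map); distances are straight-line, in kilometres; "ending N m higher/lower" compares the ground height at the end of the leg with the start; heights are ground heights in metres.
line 5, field height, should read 440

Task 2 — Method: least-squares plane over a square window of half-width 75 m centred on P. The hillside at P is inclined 4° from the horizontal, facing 20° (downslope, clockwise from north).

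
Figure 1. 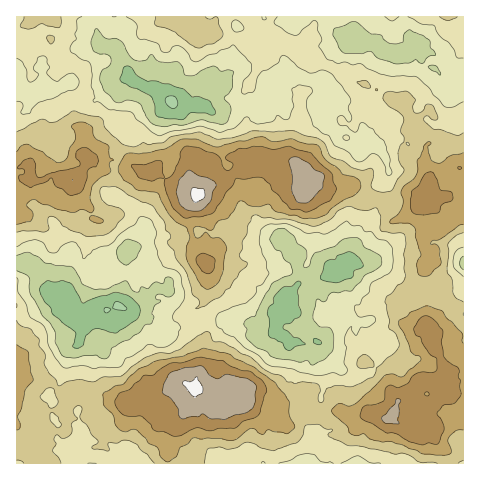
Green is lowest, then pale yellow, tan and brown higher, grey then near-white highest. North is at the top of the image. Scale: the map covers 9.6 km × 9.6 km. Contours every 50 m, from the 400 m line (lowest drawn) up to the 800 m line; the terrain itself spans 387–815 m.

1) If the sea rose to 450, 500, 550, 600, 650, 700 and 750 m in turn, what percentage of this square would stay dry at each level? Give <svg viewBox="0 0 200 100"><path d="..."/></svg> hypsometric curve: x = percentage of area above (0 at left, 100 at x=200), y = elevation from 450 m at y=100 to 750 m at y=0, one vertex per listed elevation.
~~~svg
<svg viewBox="0 0 200 100"><path d="M192 100l-20-17-36-16-46-17-38-17-27-16-19-17"/></svg>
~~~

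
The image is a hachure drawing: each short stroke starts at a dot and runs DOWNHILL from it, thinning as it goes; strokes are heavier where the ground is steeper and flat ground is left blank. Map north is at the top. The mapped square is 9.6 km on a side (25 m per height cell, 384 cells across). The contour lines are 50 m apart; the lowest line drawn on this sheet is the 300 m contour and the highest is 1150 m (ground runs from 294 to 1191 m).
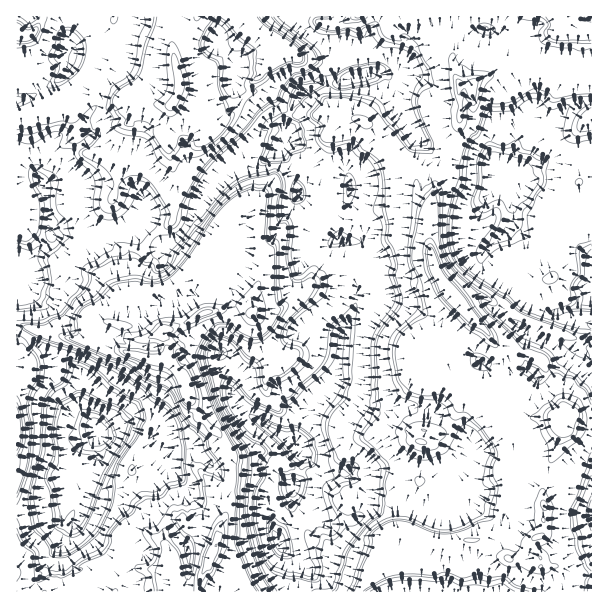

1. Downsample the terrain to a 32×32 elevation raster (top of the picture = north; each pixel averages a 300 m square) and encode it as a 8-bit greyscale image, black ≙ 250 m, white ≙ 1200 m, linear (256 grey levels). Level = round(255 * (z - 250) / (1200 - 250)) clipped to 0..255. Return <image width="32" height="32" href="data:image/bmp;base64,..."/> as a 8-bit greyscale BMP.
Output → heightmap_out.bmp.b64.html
<image width="32" height="32" href="data:image/bmp;base64,Qk02CAAAAAAAADYEAAAoAAAAIAAAACAAAAABAAgAAAAAAAAEAAATCwAAEwsAAAABAAAAAAAAAAAAAAEBAQACAgIAAwMDAAQEBAAFBQUABgYGAAcHBwAICAgACQkJAAoKCgALCwsADAwMAA0NDQAODg4ADw8PABAQEAAREREAEhISABMTEwAUFBQAFRUVABYWFgAXFxcAGBgYABkZGQAaGhoAGxsbABwcHAAdHR0AHh4eAB8fHwAgICAAISEhACIiIgAjIyMAJCQkACUlJQAmJiYAJycnACgoKAApKSkAKioqACsrKwAsLCwALS0tAC4uLgAvLy8AMDAwADExMQAyMjIAMzMzADQ0NAA1NTUANjY2ADc3NwA4ODgAOTk5ADo6OgA7OzsAPDw8AD09PQA+Pj4APz8/AEBAQABBQUEAQkJCAENDQwBEREQARUVFAEZGRgBHR0cASEhIAElJSQBKSkoAS0tLAExMTABNTU0ATk5OAE9PTwBQUFAAUVFRAFJSUgBTU1MAVFRUAFVVVQBWVlYAV1dXAFhYWABZWVkAWlpaAFtbWwBcXFwAXV1dAF5eXgBfX18AYGBgAGFhYQBiYmIAY2NjAGRkZABlZWUAZmZmAGdnZwBoaGgAaWlpAGpqagBra2sAbGxsAG1tbQBubm4Ab29vAHBwcABxcXEAcnJyAHNzcwB0dHQAdXV1AHZ2dgB3d3cAeHh4AHl5eQB6enoAe3t7AHx8fAB9fX0Afn5+AH9/fwCAgIAAgYGBAIKCggCDg4MAhISEAIWFhQCGhoYAh4eHAIiIiACJiYkAioqKAIuLiwCMjIwAjY2NAI6OjgCPj48AkJCQAJGRkQCSkpIAk5OTAJSUlACVlZUAlpaWAJeXlwCYmJgAmZmZAJqamgCbm5sAnJycAJ2dnQCenp4An5+fAKCgoAChoaEAoqKiAKOjowCkpKQApaWlAKampgCnp6cAqKioAKmpqQCqqqoAq6urAKysrACtra0Arq6uAK+vrwCwsLAAsbGxALKysgCzs7MAtLS0ALW1tQC2trYAt7e3ALi4uAC5ubkAurq6ALu7uwC8vLwAvb29AL6+vgC/v78AwMDAAMHBwQDCwsIAw8PDAMTExADFxcUAxsbGAMfHxwDIyMgAycnJAMrKygDLy8sAzMzMAM3NzQDOzs4Az8/PANDQ0ADR0dEA0tLSANPT0wDU1NQA1dXVANbW1gDX19cA2NjYANnZ2QDa2toA29vbANzc3ADd3d0A3t7eAN/f3wDg4OAA4eHhAOLi4gDj4+MA5OTkAOXl5QDm5uYA5+fnAOjo6ADp6ekA6urqAOvr6wDs7OwA7e3tAO7u7gDv7+8A8PDwAPHx8QDy8vIA8/PzAPT09AD19fUA9vb2APf39wD4+PgA+fn5APr6+gD7+/sA/Pz8AP39/QD+/v4A////AK2lqKusra271NLd09SvhXx5irHNurKxsra3uMHP09XKrIqElqmsrrvUwOzYyZFgW2KDpMvU09PS09PV29vb1cadfl5th6estMq34uO5dj9RZn+VvNTU1NXV1tbY3NjUtoZjSERrm62zucvW47FlP1hfZnujzNPHubzN1NTY3dGtfVw5NVR/m6yzvsvWq2JWU1xnfIGhrq2srK7E1Nbe0KWBWDY1RXSGj6Crw9StZlE6WmyAg5utra2trbzU1djUt5ZTNDM3boaFhJ2/yLN1VEFXYG2Cl62uraytxNTU1dTGpGc4LiZLgoSCnrHQtHlbPUNnfoahrbOwray+1NXX1tCxbDYcDSZlf4GgwtCNZUIzTHWGnqy2x7+vrsrV1d3q2K9vOCASL1B/hrvXrGJMU1Zcd4WTqrG7ubrF1dXW6/vho3RJND5PaImk6NR7XnN9YVxjf4enrra9z9TV1dXb7NepiGtYXXaOs9H3vnF3jot9YV1yh6rE09LU1NTV0M/Tu6qPfmZ/n8fp9OSjgYWZqpZ+YW6HrNDV1NTJztLEx7KqoYiQqMfY6enx1qJ8mqyqm4ZsbIeu0tXV1NDW08S1pJ2Wpa/K1dfa5+/ZyavGzqyFhHNqhKLB09TV4965qKicjnh/lcDV1dTU1tvm2Nvfx5yGg3aDiai+1OjquKWSg3t4XGmEmLnS1NPS0tXV19rArJmFgYGEoMDk9cumi4WEf2BbY4OHp7O5sb/T1NTT1b2Yl4aDg4apyvLLloWEhYeDZFxog4WLm5+OkMPU1NPUvYmFhISEh6zb4pV9f4OEhINnc2Nvg4WGh4eGnc7U1NCzioR4doGSrtTFh35ucn6Dg3qEbXGDhYaFhpeKrNTTz6WJhIODhJWszMCGf3ZjeYODhIRyfoSOm4iGo5CIudPRnHyEhH2FnKzDwIxwZF5ug4SEgWl9hI2gkpisooWKrbujcoKEdIScrbG0mnVcXF57hYV/doKGlqaoq7CtlYSFhIaDg4SBhaKtrayid1xdXneFhYWFhpCorKywxra3lIR6XWyDjIqerKaYqKiBZmh1gYWFl4+Mm6CwuMPUzdS/mH9hYIipqq2qjYurrpmDgoOFiZmqqqmlp7vQ09rV1c6wknd2lqyurZKEm622qoiGhIWHn5+nq6ysxNXW4dvVwa+tmW19l5aPhYSerLu/qaWSl5yYramXp62vwtTc3dS3rr+ujXlyX2R2g4upvcCurKurrK2tqY+TrK2w0t7XzbOty9DEn4R/eHyElKyvrq2trK2trb+uk5Ksra7L19W5rr3R07eMhYWFkJimra2sqqyttr/AwLSmqKyurb3V1cu7082mh4+jp56nqKmrq6ekrK7C1dA="/>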